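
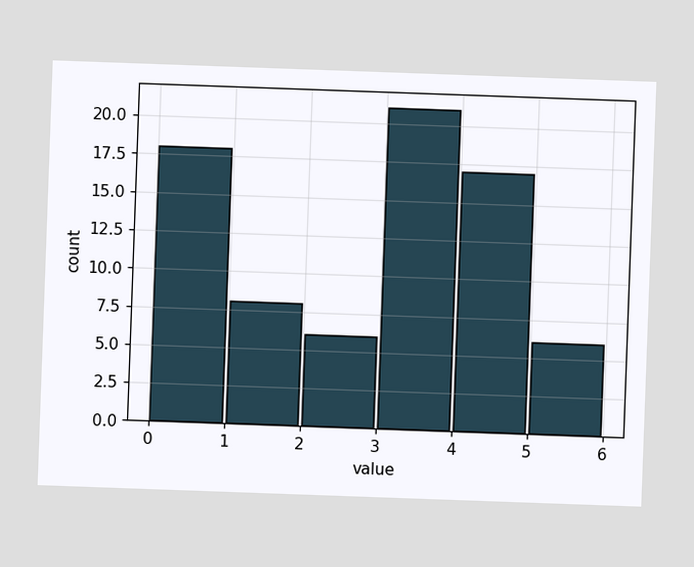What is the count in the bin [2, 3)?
6

The chart is tilted about 2° clockwise. The [2, 3) bin has height 6.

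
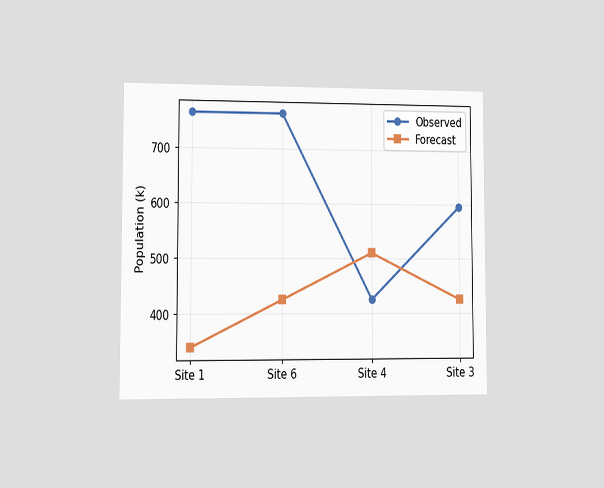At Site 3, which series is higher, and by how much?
The chart is viewed at a slight angle. At Site 3, Observed sits above the other line by 170k.

Observed, by 170k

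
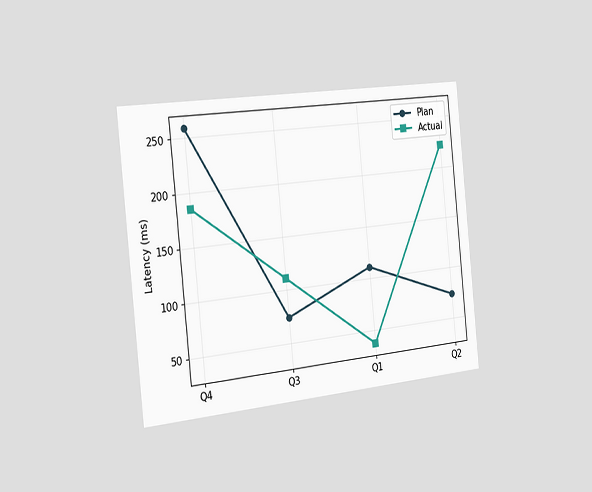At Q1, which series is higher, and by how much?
The chart is tilted about 6° counter-clockwise and viewed slightly from the left. At Q1, Plan sits above the other line by 74ms.

Plan, by 74ms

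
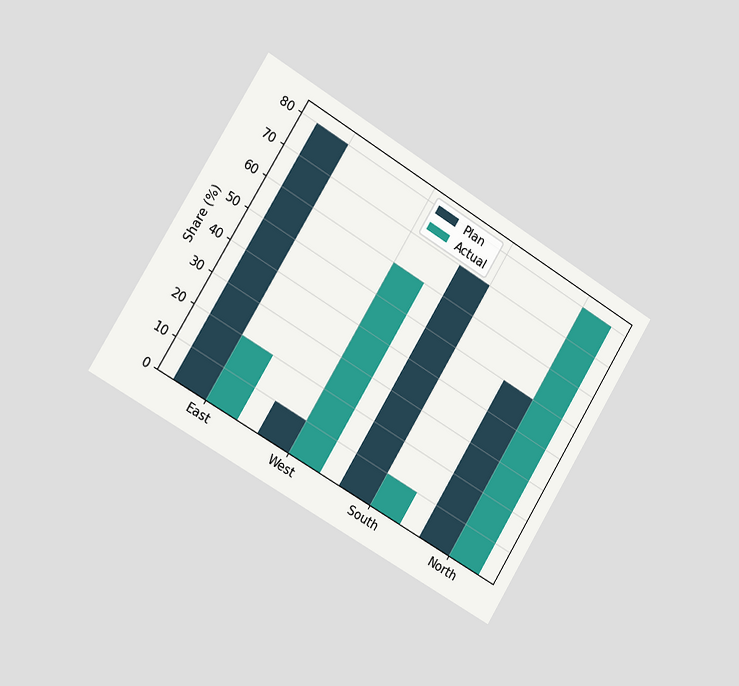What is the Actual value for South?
The chart is tilted about 31° clockwise and viewed slightly from the left. The Actual bar at South reaches 10% on the y-axis.

10%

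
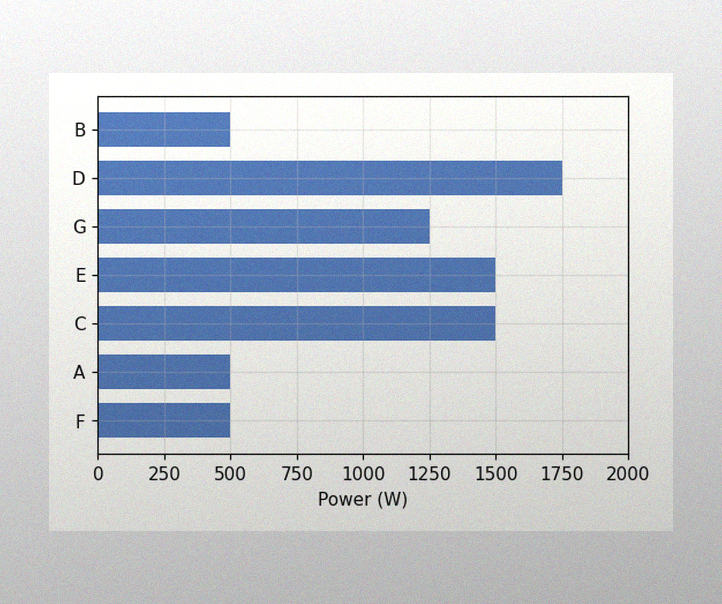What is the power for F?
500W

The image has some photo noise and uneven lighting. Reading along the chart's x-axis, the F bar reaches 500W.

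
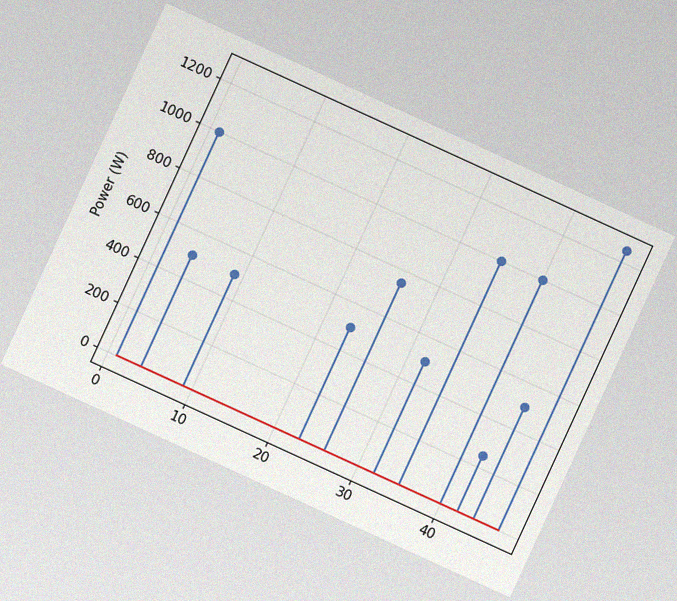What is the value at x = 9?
500W

The chart is tilted about 25° clockwise, with some photo noise. The stem at x=9 reaches 500W.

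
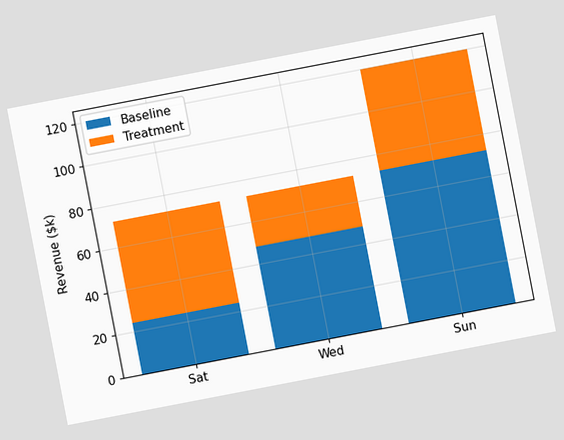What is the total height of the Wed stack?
$72k

The chart is tilted about 11° counter-clockwise. The Wed stack's top reaches $72k on the y-axis.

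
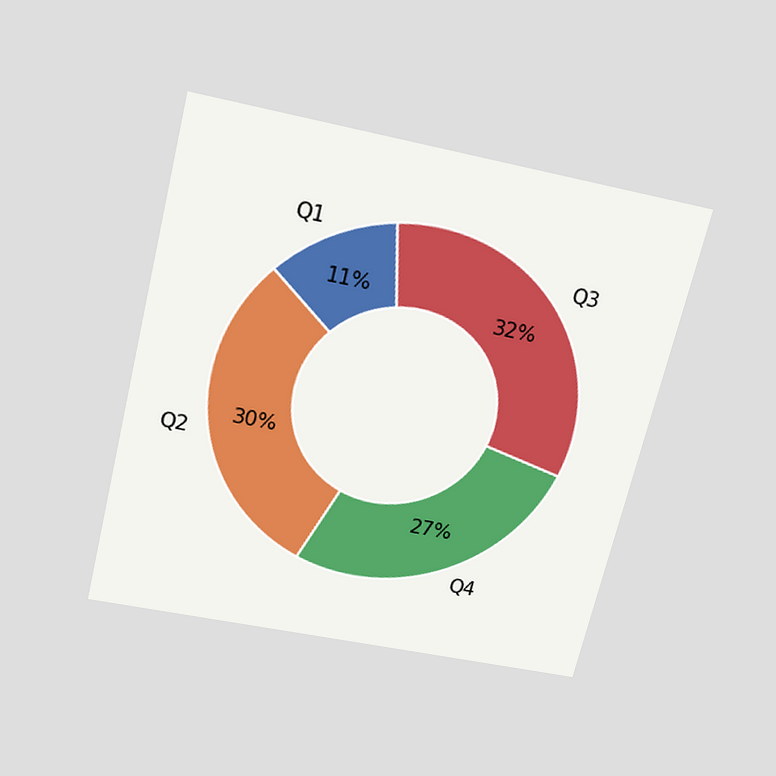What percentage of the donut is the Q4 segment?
27%

The chart is tilted about 14° clockwise and viewed slightly from above. The Q4 segment takes up 27% of the ring.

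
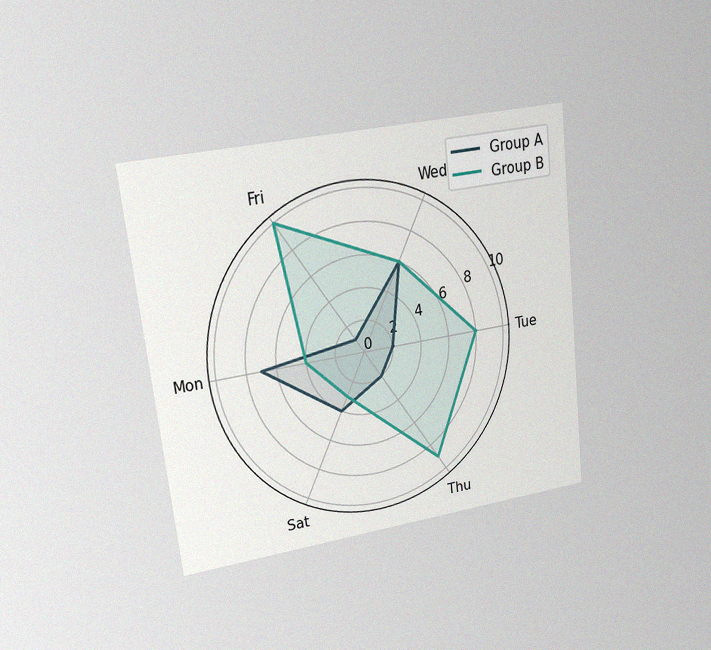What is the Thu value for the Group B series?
9

The chart is tilted about 7° counter-clockwise and viewed at a slight angle, with some photo noise. On the Thu axis, Group B reaches 9.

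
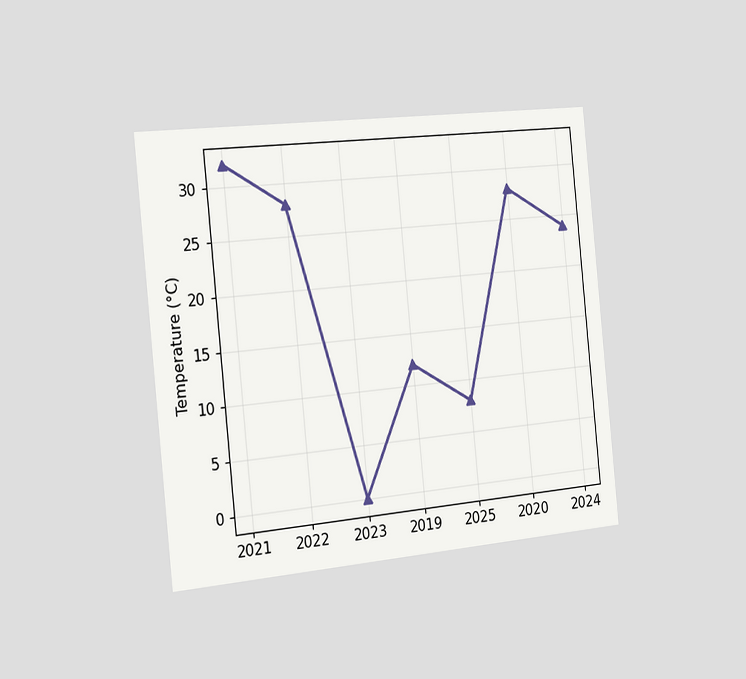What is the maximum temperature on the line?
32°C

The chart is tilted about 6° counter-clockwise and viewed slightly from the left. The highest point is at 2021, and reading across to the y-axis gives 32°C.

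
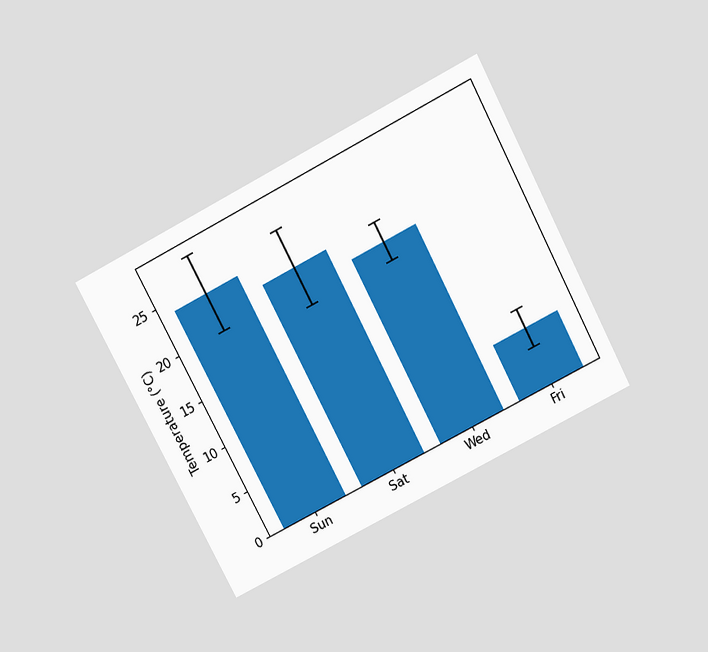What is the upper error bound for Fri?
The chart is tilted about 28° counter-clockwise and viewed slightly from above. The Fri bar's upper whisker reaches 8°C.

8°C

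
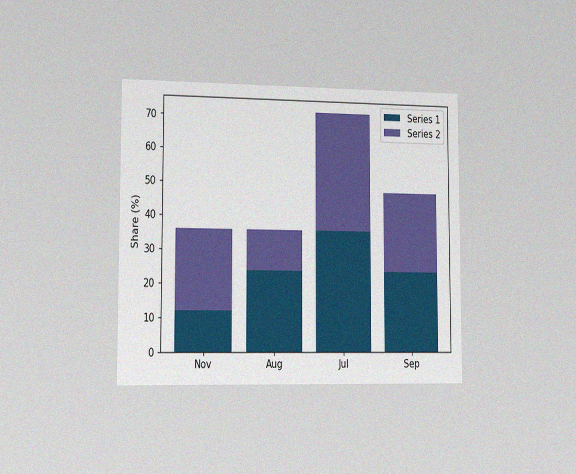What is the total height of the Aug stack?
The chart is viewed slightly from the left, with some photo noise. The Aug stack's top reaches 36% on the y-axis.

36%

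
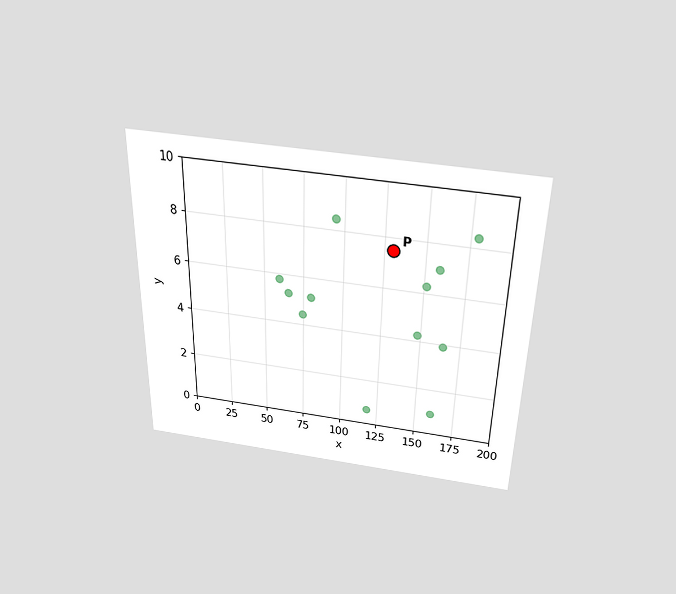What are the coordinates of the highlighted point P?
(130, 7.5)

The chart is viewed slightly from above. Following the gridlines from P to each axis, P sits at (130, 7.5).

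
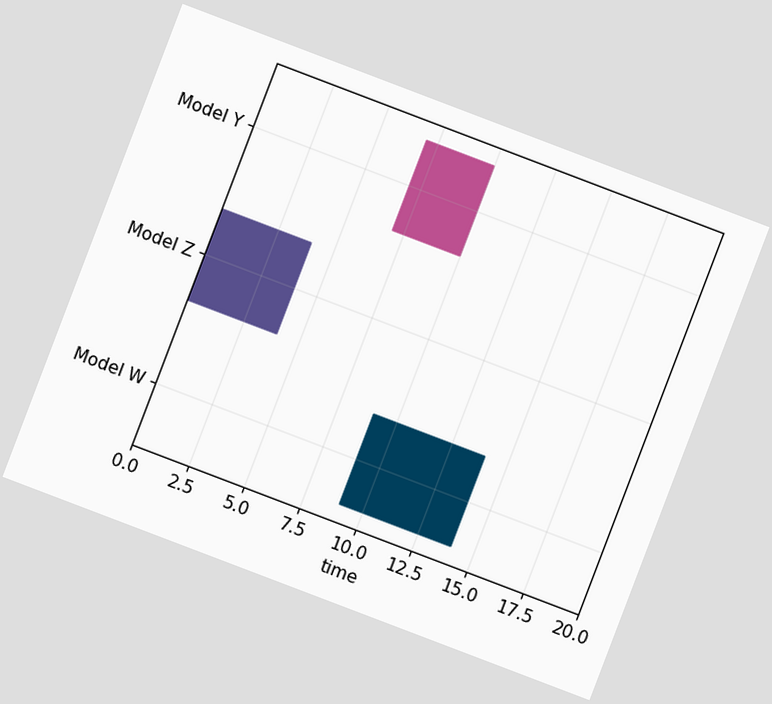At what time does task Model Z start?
0

The chart is tilted about 21° clockwise. The Model Z bar begins at t=0.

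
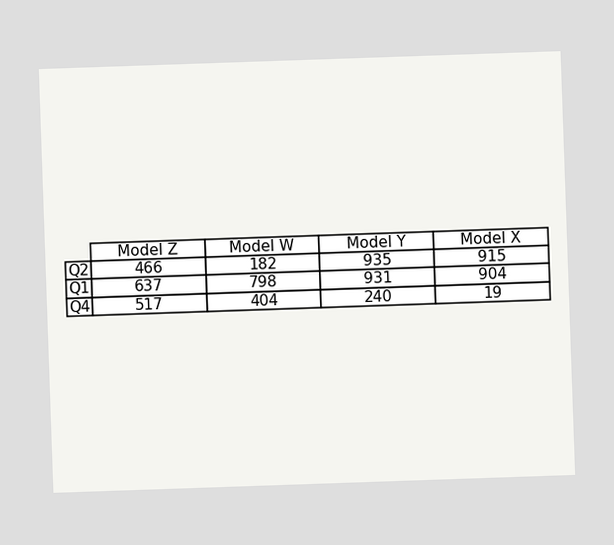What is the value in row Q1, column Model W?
The (Q1, Model W) cell reads 798.

798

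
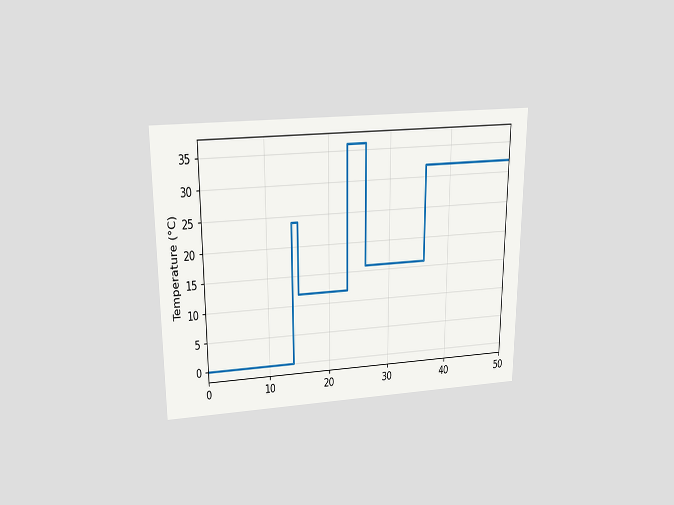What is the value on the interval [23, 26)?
The chart is viewed slightly from above. On [23, 26) the step sits at 36°C.

36°C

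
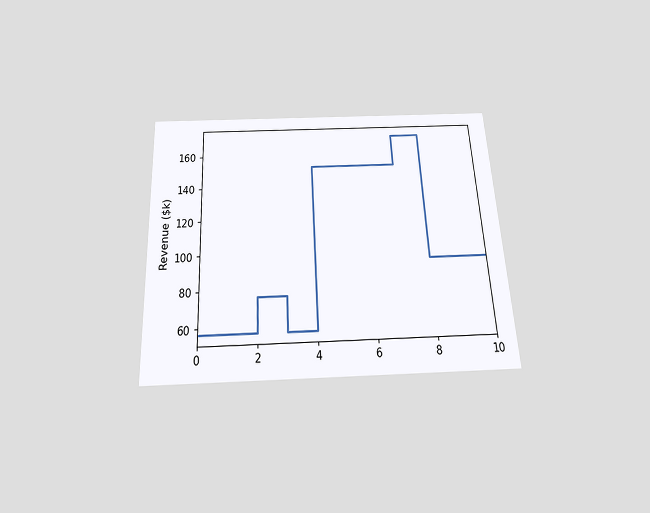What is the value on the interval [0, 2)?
The chart is tilted about 3° counter-clockwise and viewed slightly from below. On [0, 2) the step sits at $57k.

$57k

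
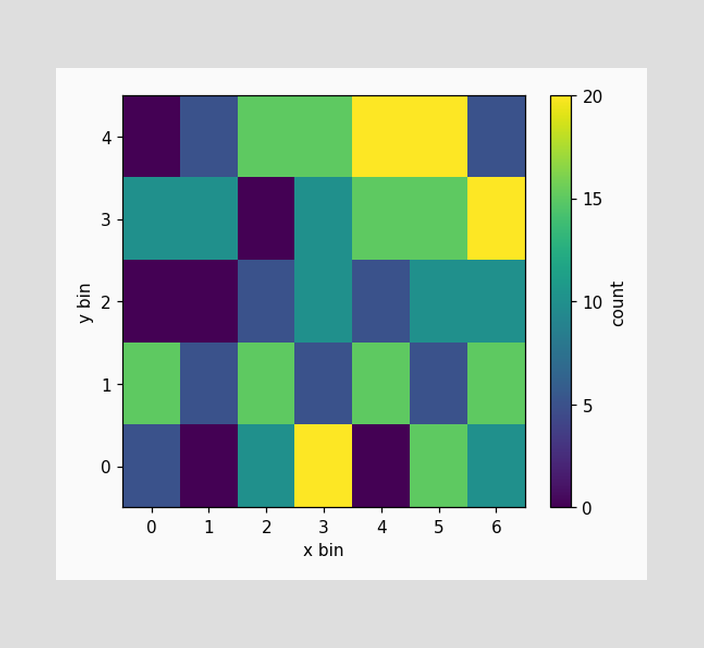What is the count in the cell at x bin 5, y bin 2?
10

Matching the cell (5, 2) against the colorbar gives 10.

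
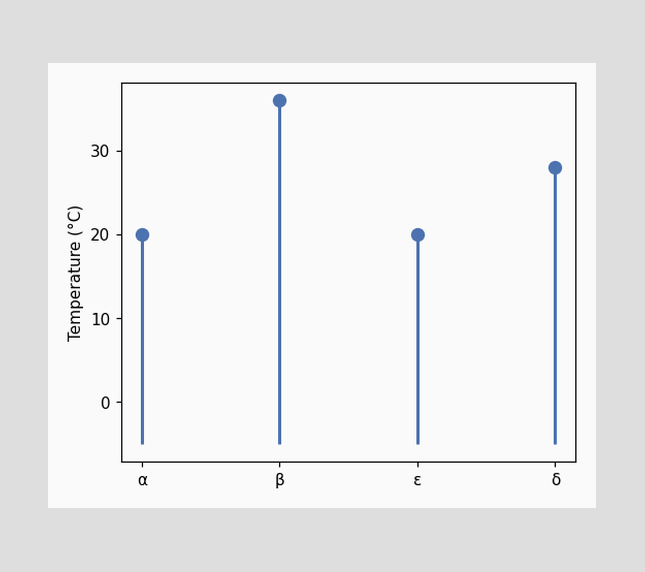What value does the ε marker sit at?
The ε marker sits at 20°C.

20°C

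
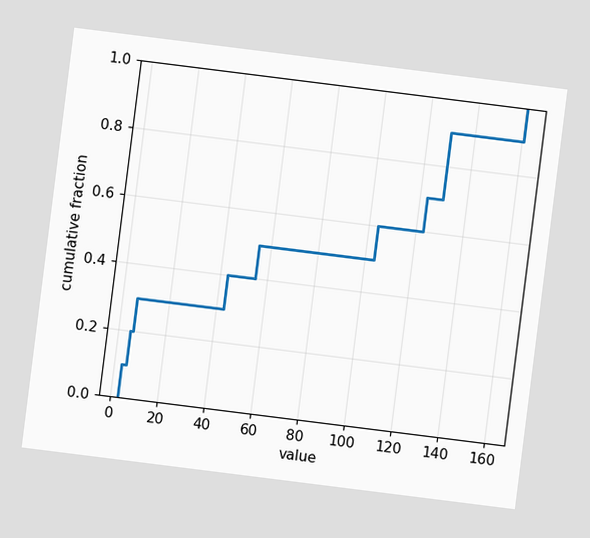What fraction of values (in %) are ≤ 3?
10%

The chart is tilted about 7° clockwise. At x=3 the ECDF step is at 10%.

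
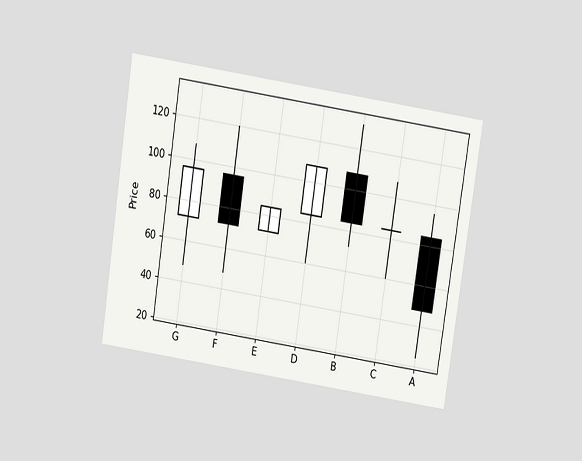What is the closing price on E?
The chart is tilted about 9° clockwise and viewed slightly from above. The E candle closes at 84.

84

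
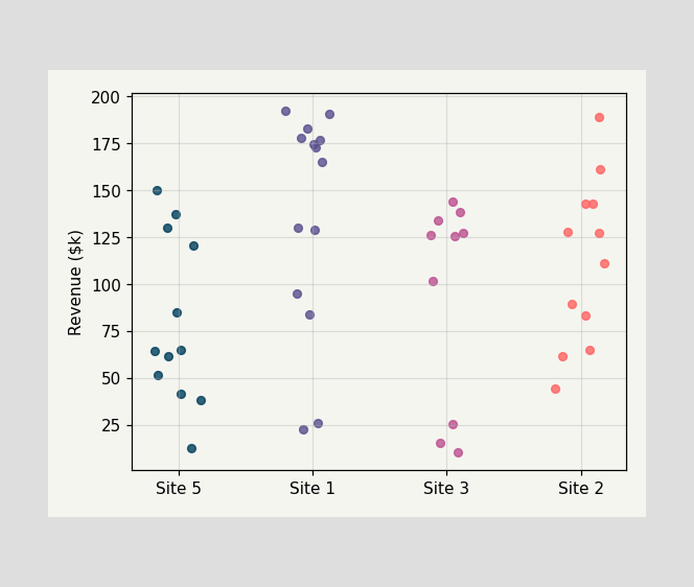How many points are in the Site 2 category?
Counting the markers in the Site 2 column gives 12.

12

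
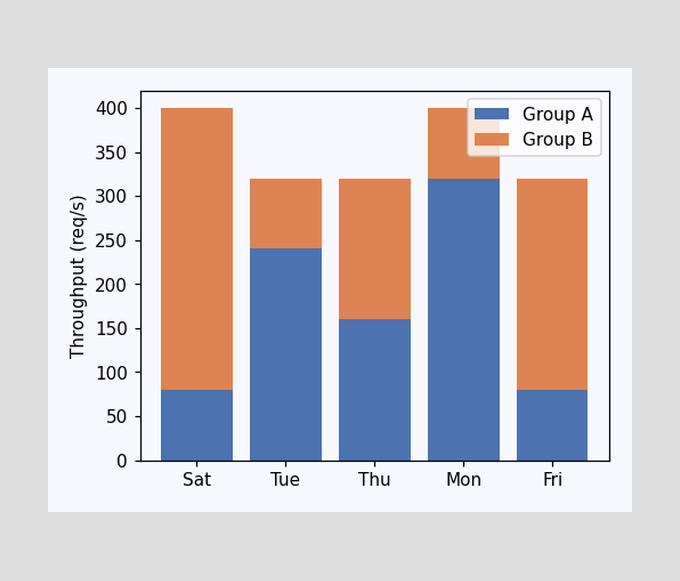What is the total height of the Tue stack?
320req/s

The Tue stack's top reaches 320req/s on the y-axis.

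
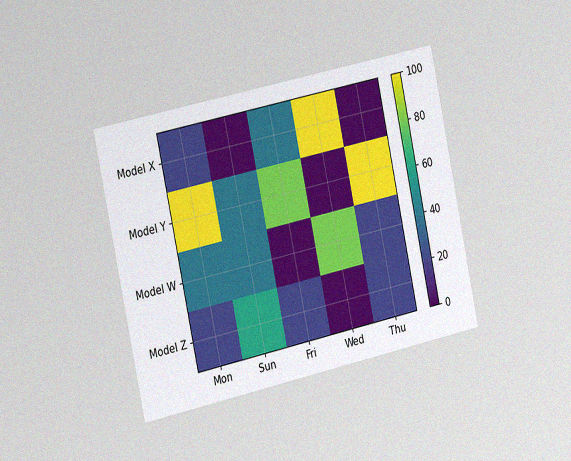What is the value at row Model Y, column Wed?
The chart is tilted about 12° counter-clockwise and viewed slightly from the left, with some photo noise. Matching cell (Model Y, Wed) against the colorbar gives 0.

0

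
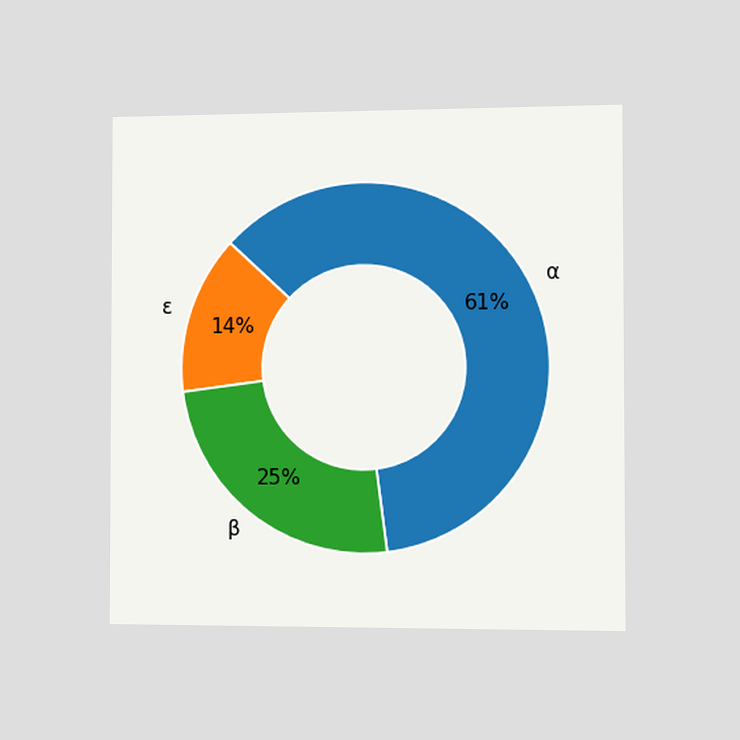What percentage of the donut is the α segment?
61%

The chart is viewed slightly from the right. The α segment takes up 61% of the ring.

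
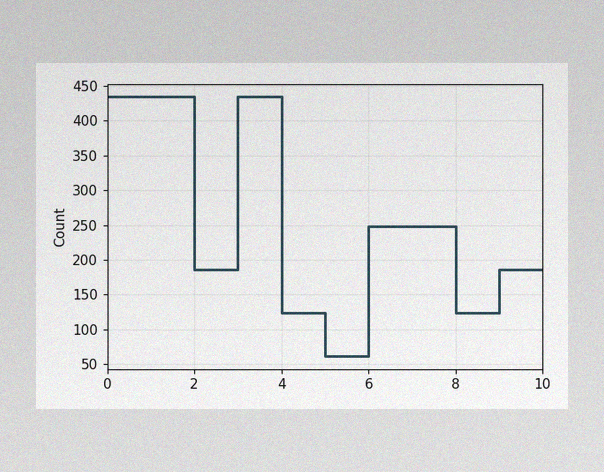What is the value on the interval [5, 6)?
The image has some photo noise and uneven lighting. On [5, 6) the step sits at 62.

62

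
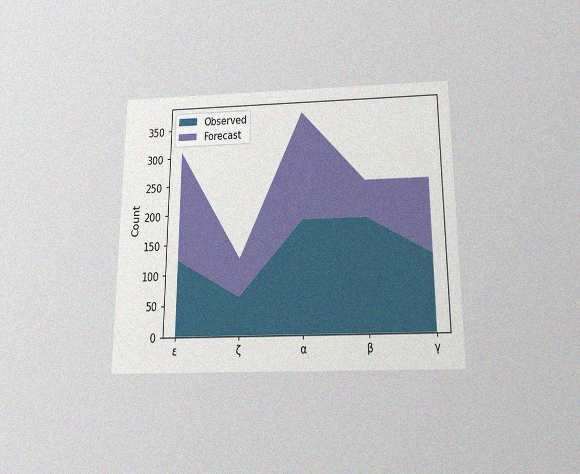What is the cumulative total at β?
248

The chart is viewed slightly from below, with some photo noise. The stacked total at β reaches 248.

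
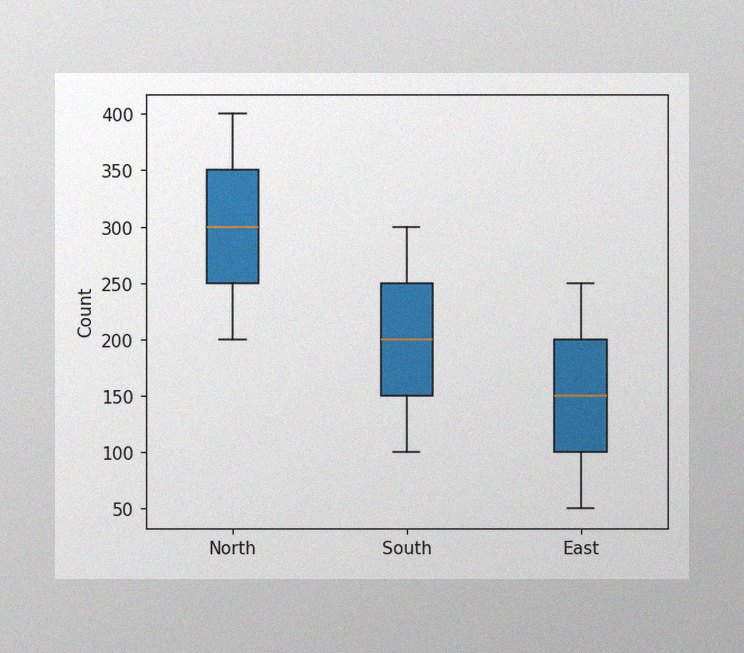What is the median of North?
The image has some photo noise and uneven lighting. The median line in the North box sits at 300.

300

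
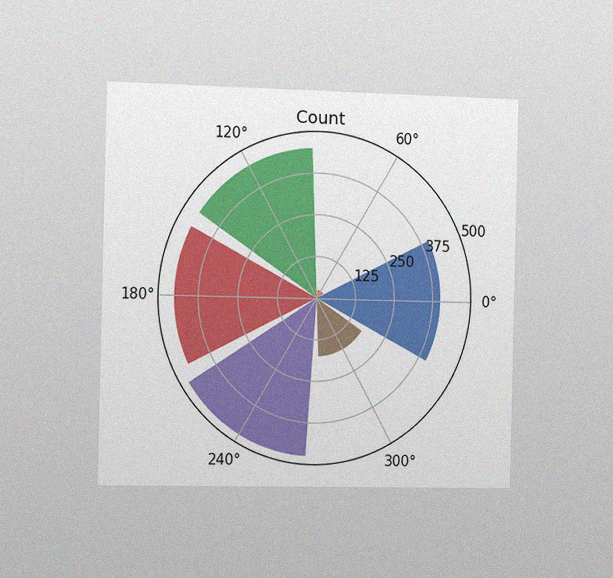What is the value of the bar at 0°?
400

The chart is viewed slightly from the left, with some photo noise. The bar at 0° reaches 400 on the radial axis.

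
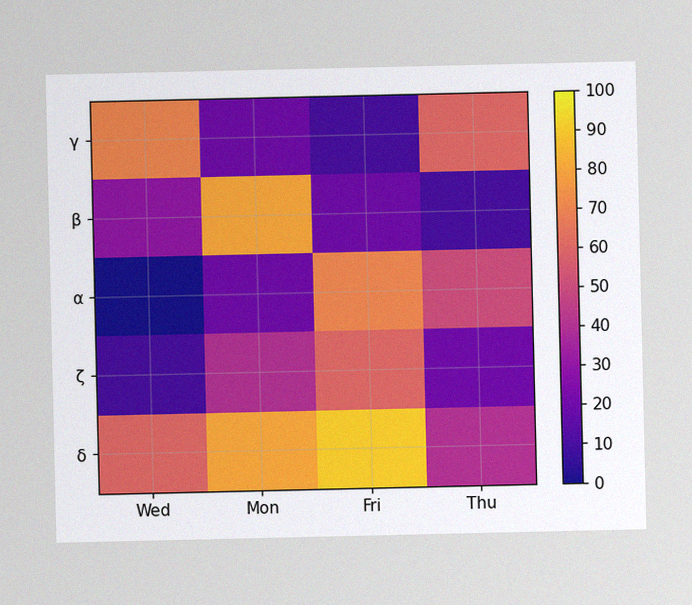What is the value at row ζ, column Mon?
40

The image has some photo noise and uneven lighting. Matching cell (ζ, Mon) against the colorbar gives 40.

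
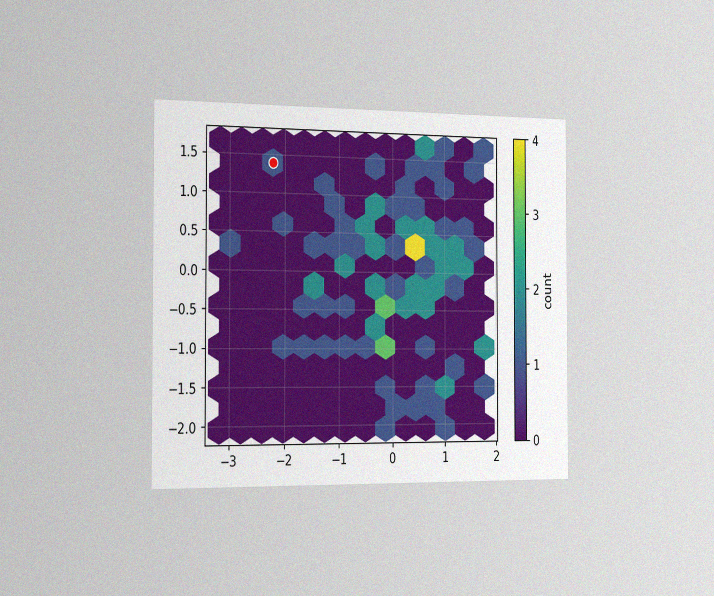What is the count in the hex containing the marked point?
1

The chart is viewed slightly from the left, with some photo noise. The marked hex reads 1 on the colorbar.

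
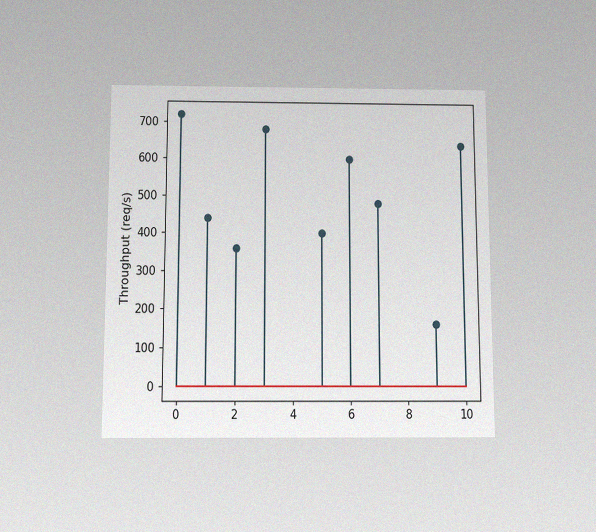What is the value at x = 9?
The chart is viewed slightly from below, with some photo noise. The stem at x=9 reaches 160req/s.

160req/s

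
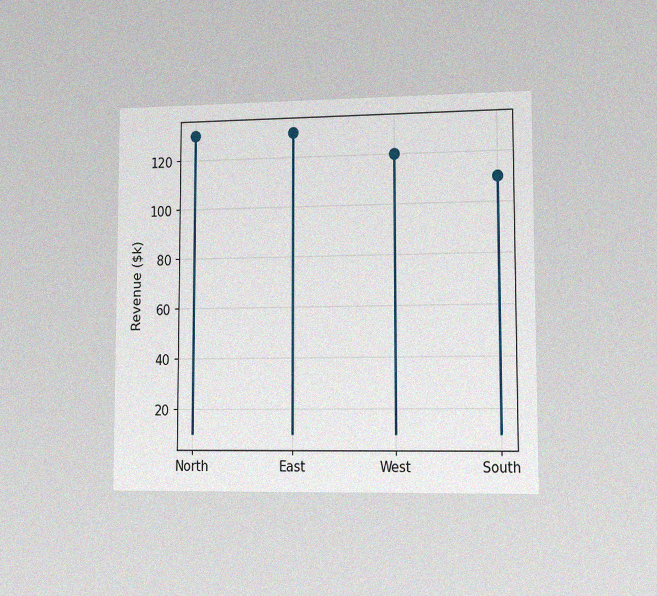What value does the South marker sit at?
$110k

The chart is viewed slightly from the right, with some photo noise. The South marker sits at $110k.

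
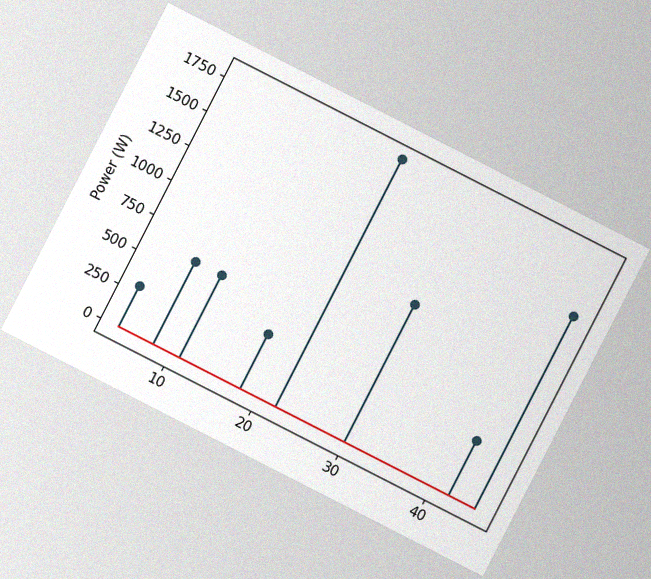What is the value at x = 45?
The chart is tilted about 27° clockwise, with some photo noise. The stem at x=45 reaches 1400W.

1400W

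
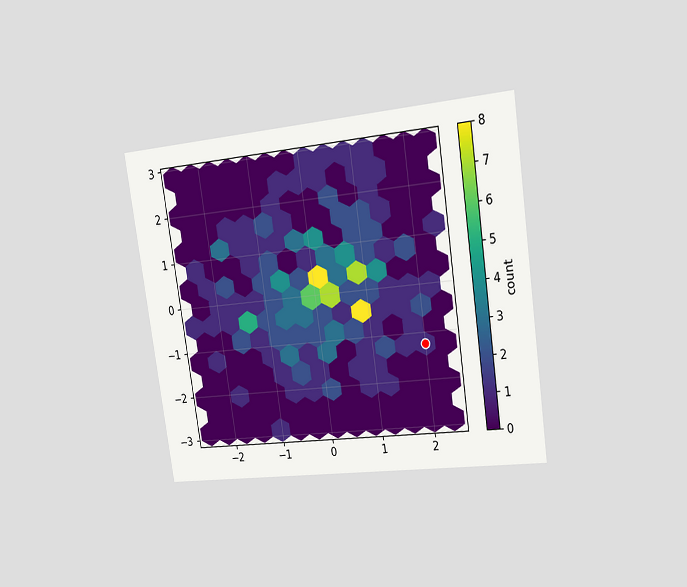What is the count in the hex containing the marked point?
1

The chart is tilted about 8° counter-clockwise and viewed slightly from the right. The marked hex reads 1 on the colorbar.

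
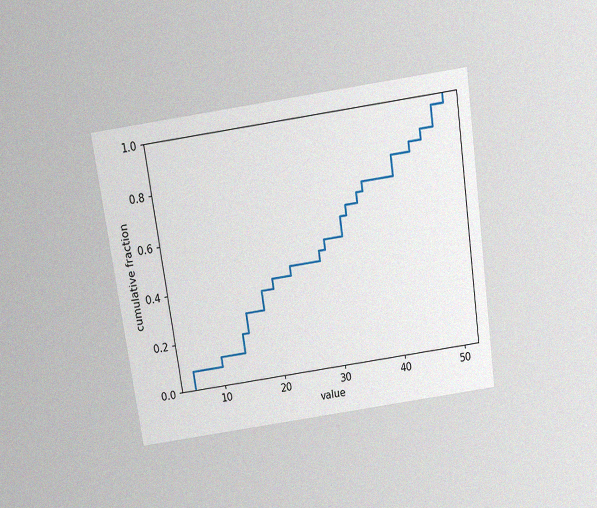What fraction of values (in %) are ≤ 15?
The chart is tilted about 8° counter-clockwise and viewed slightly from above, with some photo noise. At x=15 the ECDF step is at 28%.

28%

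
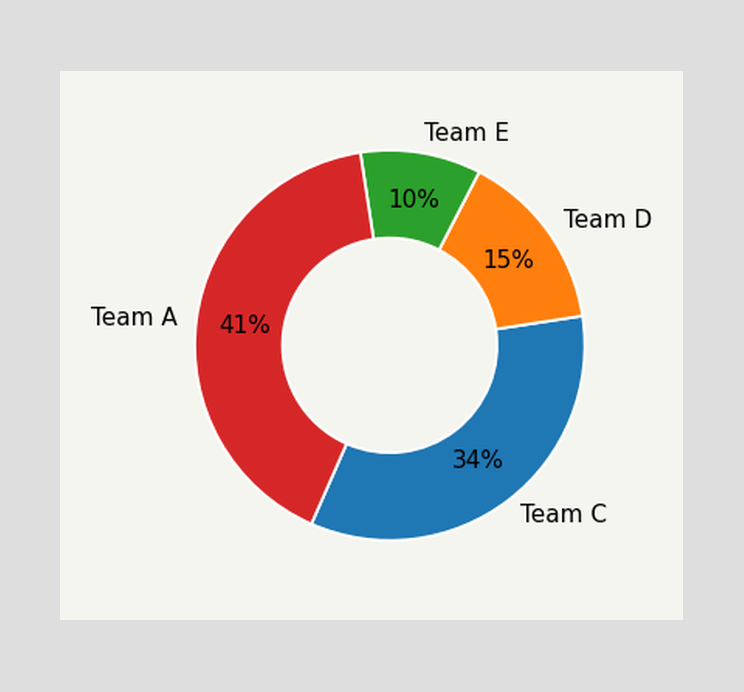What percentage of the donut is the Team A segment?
The Team A segment takes up 41% of the ring.

41%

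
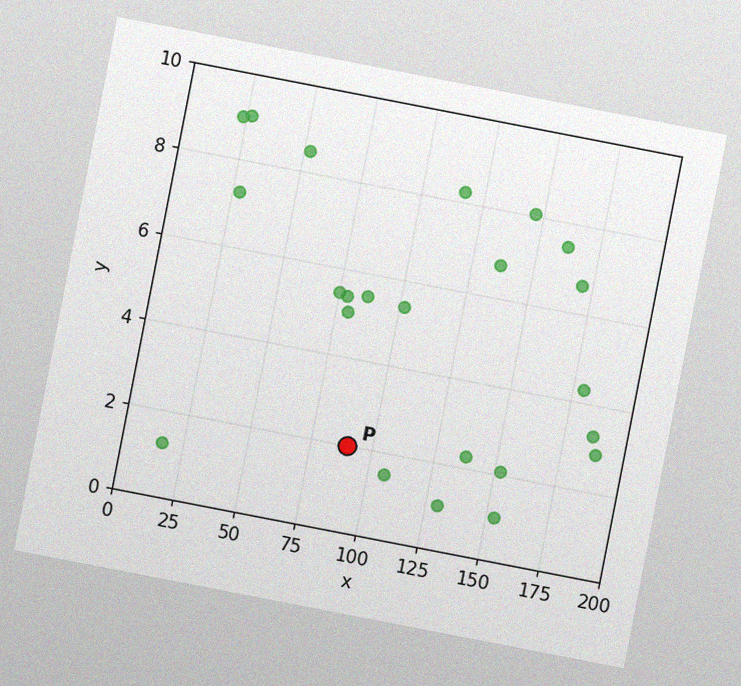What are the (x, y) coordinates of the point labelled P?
The chart is tilted about 11° clockwise, with some photo noise. Following the gridlines from P to each axis, P sits at (90, 2).

(90, 2)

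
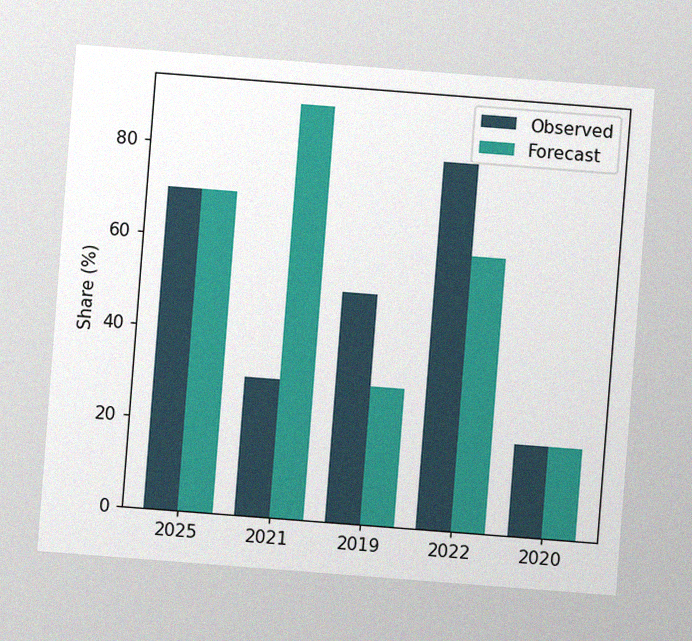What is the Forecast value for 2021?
90%

The chart is tilted about 4° clockwise, with some photo noise. The Forecast bar at 2021 reaches 90% on the y-axis.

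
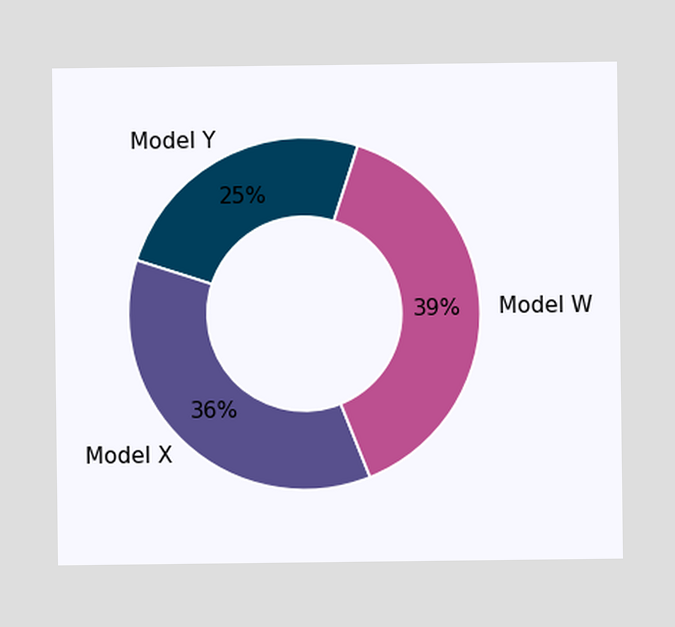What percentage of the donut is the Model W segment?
The Model W segment takes up 39% of the ring.

39%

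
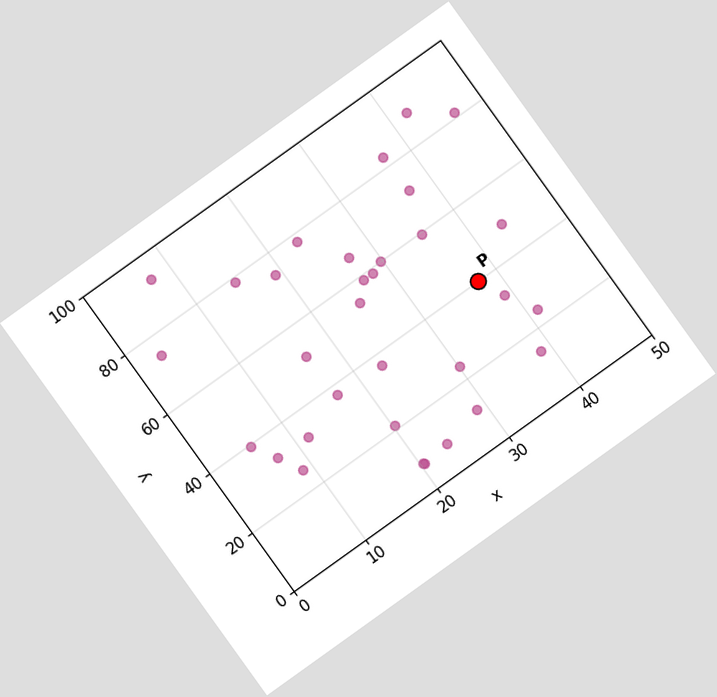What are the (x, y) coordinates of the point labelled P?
(37.5, 40)

The chart is tilted about 36° counter-clockwise. Following the gridlines from P to each axis, P sits at (37.5, 40).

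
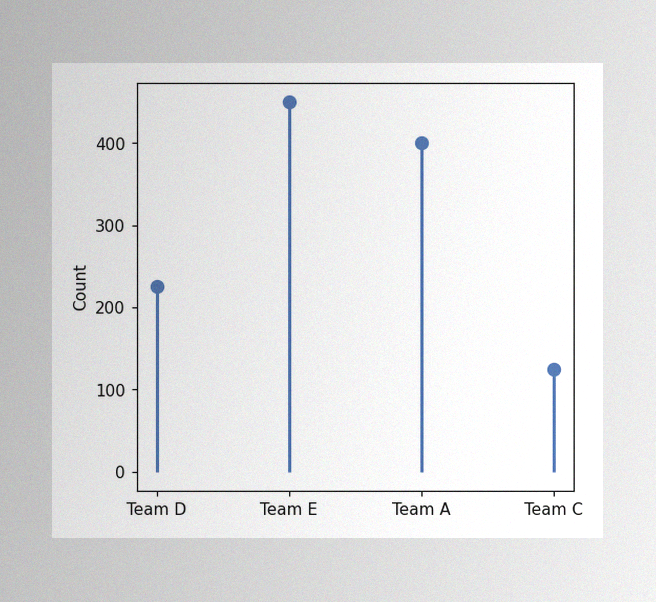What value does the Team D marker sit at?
225

The image has some photo noise and uneven lighting. The Team D marker sits at 225.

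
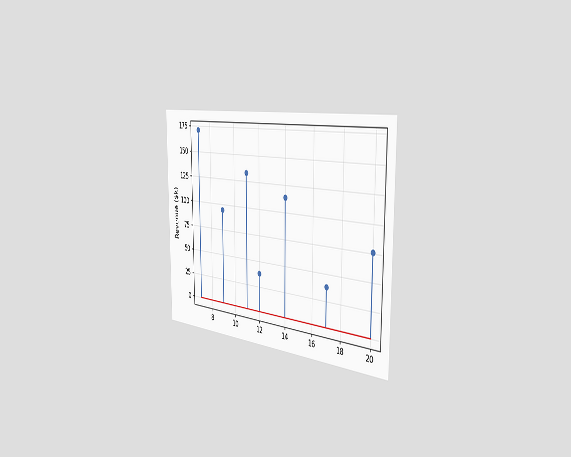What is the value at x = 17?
The chart is viewed slightly from the right. The stem at x=17 reaches $38k.

$38k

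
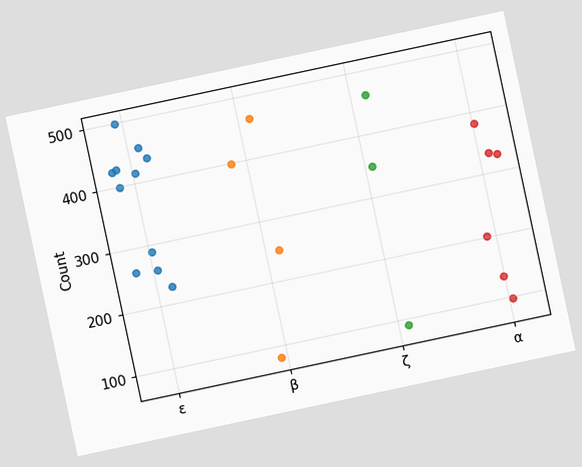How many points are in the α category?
The chart is tilted about 12° counter-clockwise. Counting the markers in the α column gives 6.

6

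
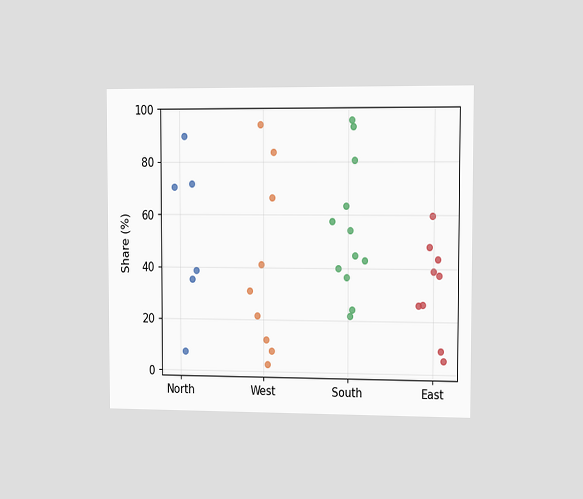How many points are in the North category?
6

The chart is viewed slightly from the right. Counting the markers in the North column gives 6.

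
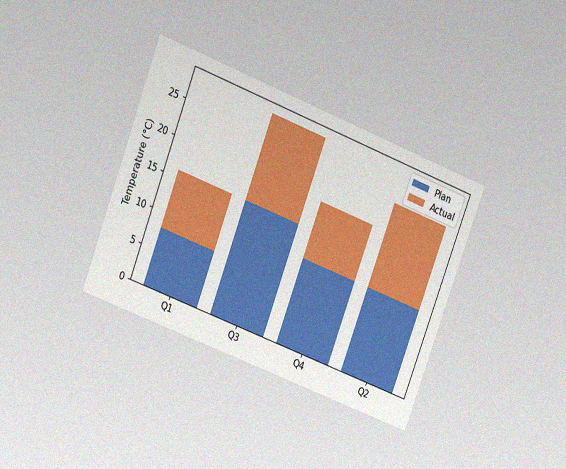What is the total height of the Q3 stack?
28°C

The chart is tilted about 21° clockwise and viewed at a slight angle, with some photo noise. The Q3 stack's top reaches 28°C on the y-axis.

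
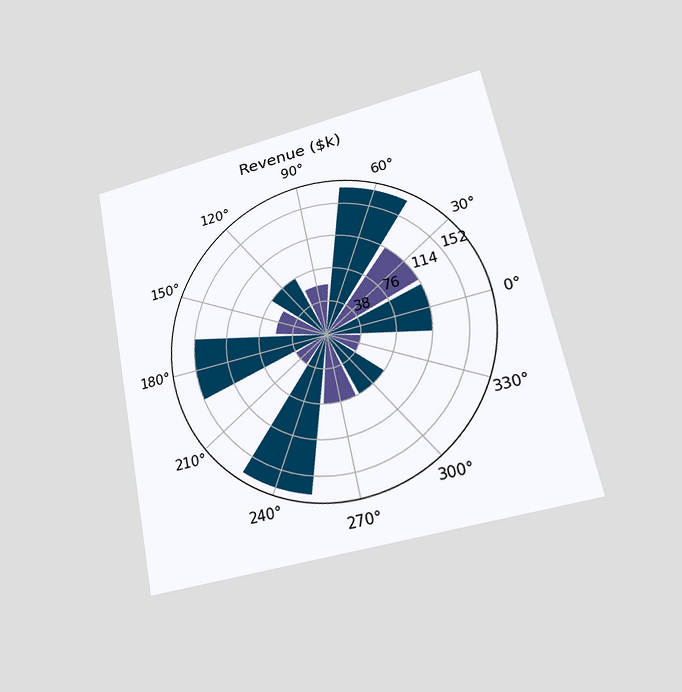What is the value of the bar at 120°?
$76k

The chart is tilted about 11° counter-clockwise and viewed at a slight angle. The bar at 120° reaches $76k on the radial axis.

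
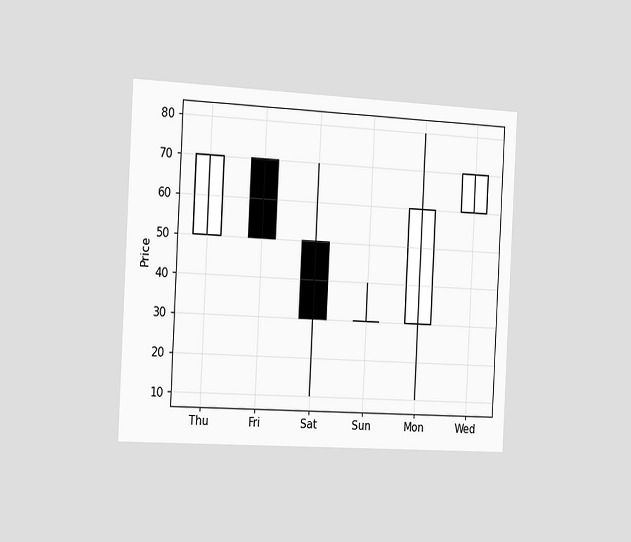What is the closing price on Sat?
The chart is tilted about 3° clockwise and viewed slightly from the left. The Sat candle closes at 30.

30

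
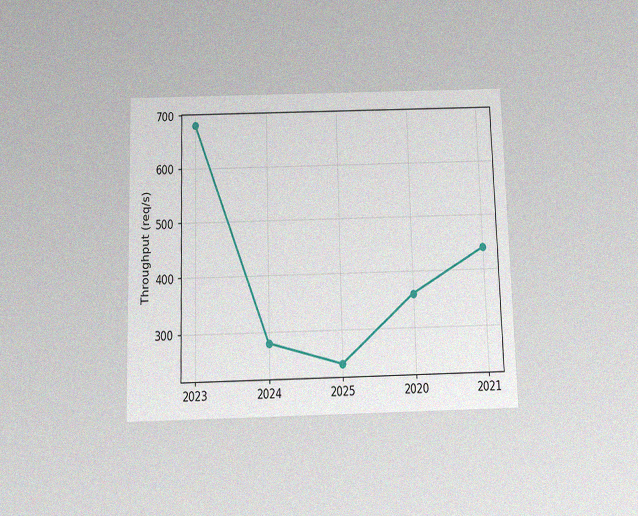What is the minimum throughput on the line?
240req/s

The chart is viewed slightly from below, with some photo noise. The lowest point is at 2025, and reading across to the y-axis gives 240req/s.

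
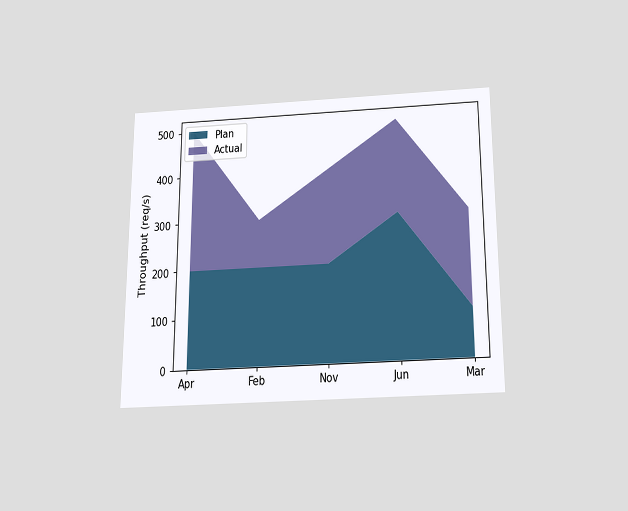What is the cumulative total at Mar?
The chart is viewed slightly from below. The stacked total at Mar reaches 300req/s.

300req/s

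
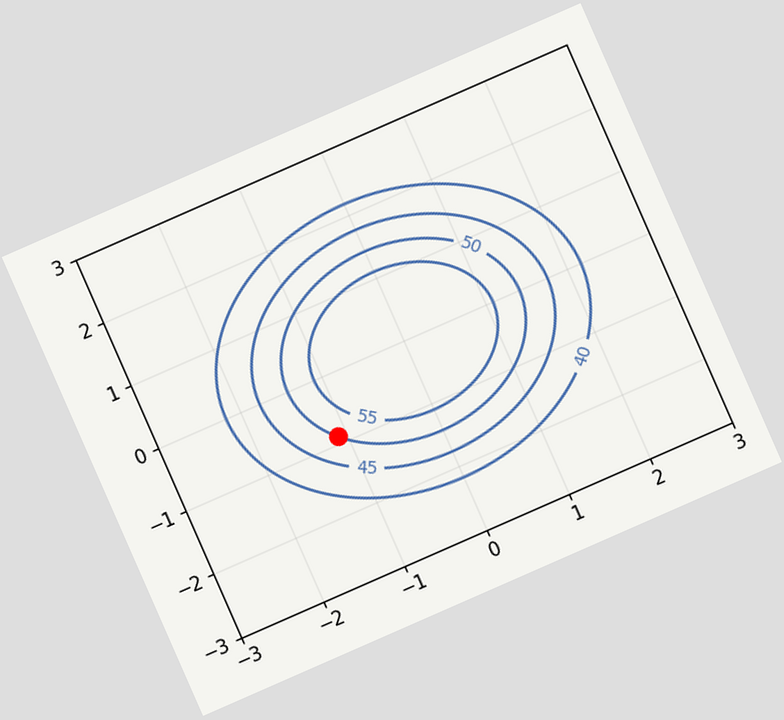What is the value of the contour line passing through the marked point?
The chart is tilted about 24° counter-clockwise. The marked point sits on the contour labelled 50.

50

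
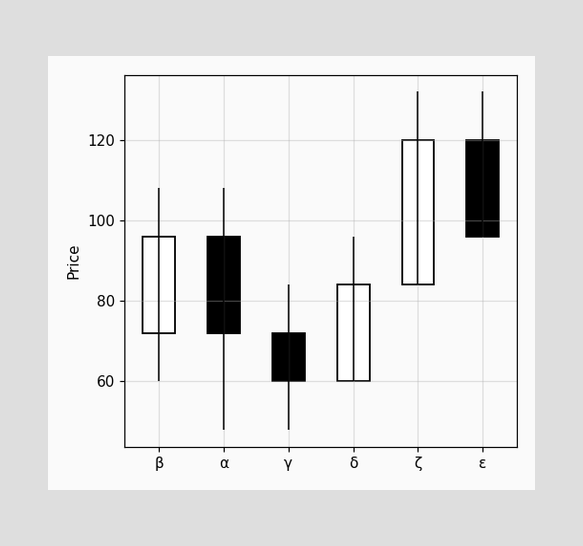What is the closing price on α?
The α candle closes at 72.

72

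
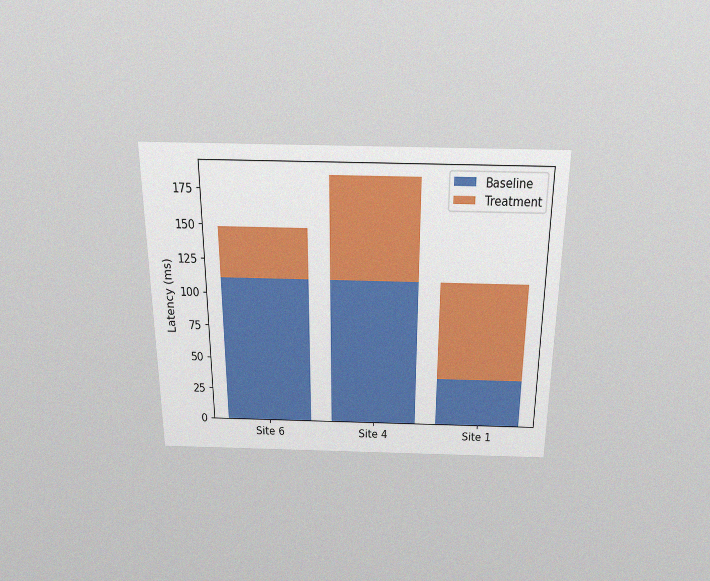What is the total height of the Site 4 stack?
The chart is viewed slightly from above, with some photo noise. The Site 4 stack's top reaches 185ms on the y-axis.

185ms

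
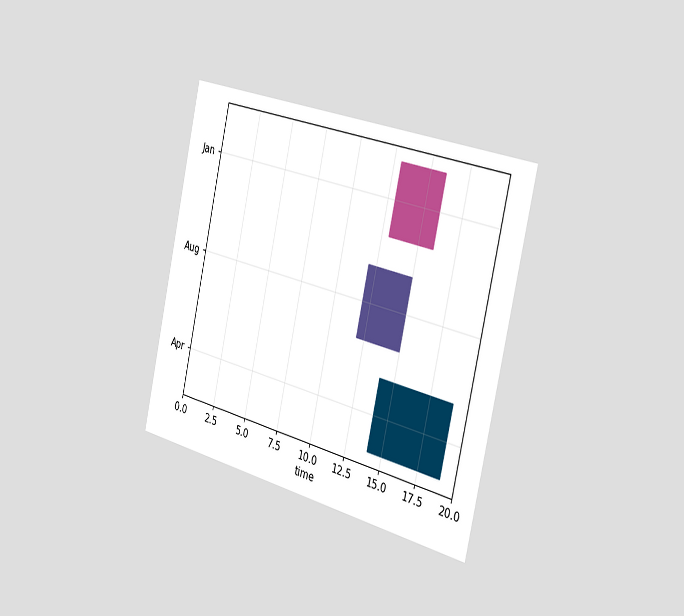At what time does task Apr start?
The chart is tilted about 13° clockwise and viewed slightly from the right. The Apr bar begins at t=14.

14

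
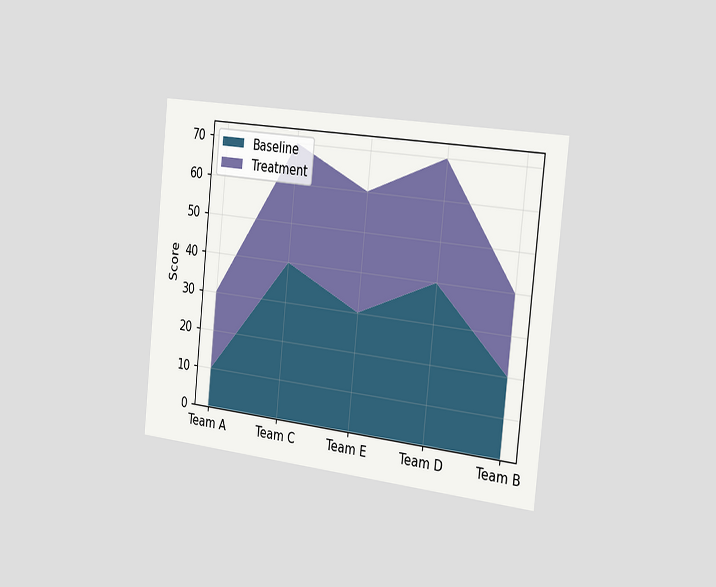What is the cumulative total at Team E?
The chart is tilted about 6° clockwise and viewed slightly from the right. The stacked total at Team E reaches 60.

60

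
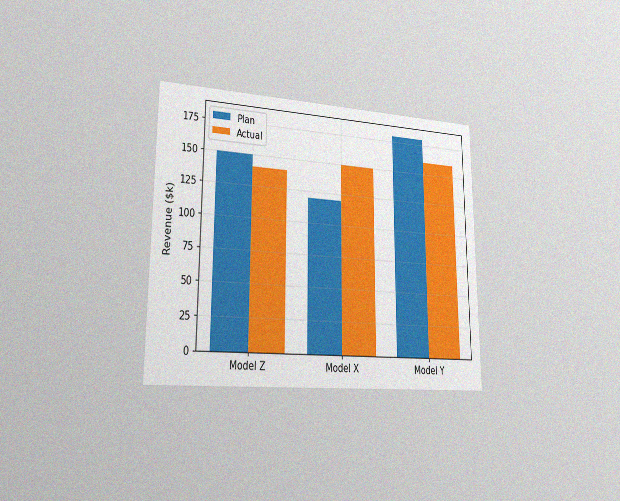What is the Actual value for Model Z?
The chart is viewed slightly from the left, with some photo noise. The Actual bar at Model Z reaches $140k on the y-axis.

$140k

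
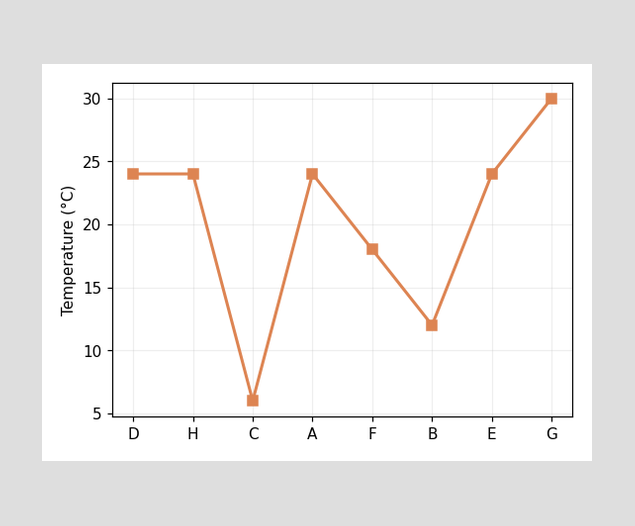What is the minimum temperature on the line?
6°C

The lowest point is at C, and reading across to the y-axis gives 6°C.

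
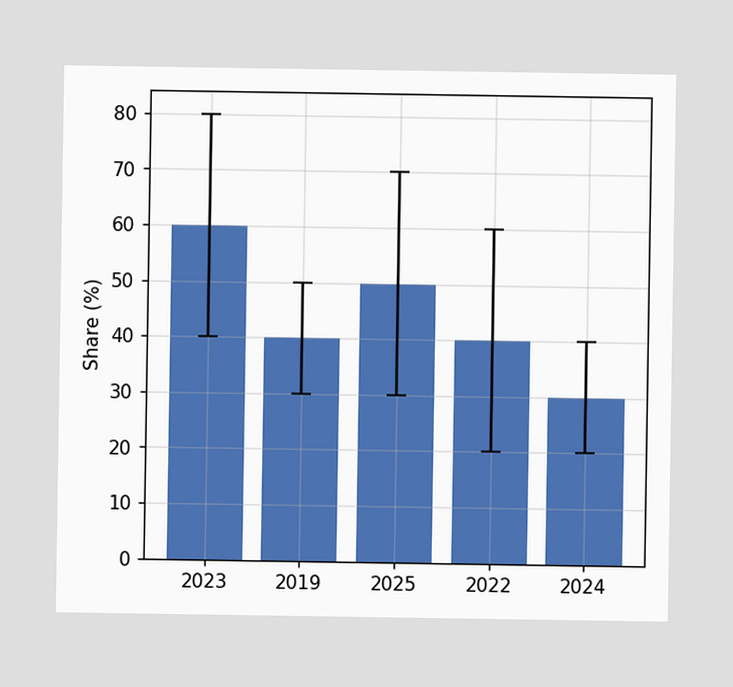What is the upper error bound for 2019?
50%

The 2019 bar's upper whisker reaches 50%.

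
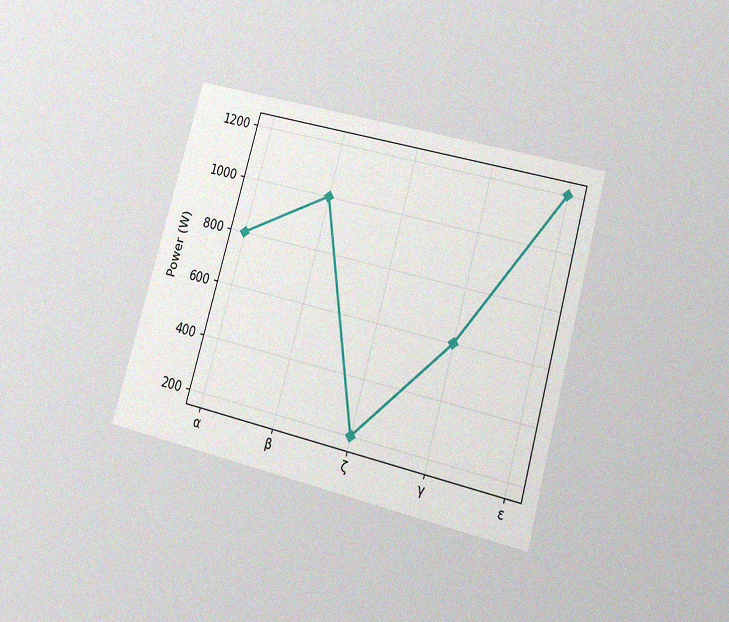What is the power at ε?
1200W

The chart is tilted about 16° clockwise and viewed at a slight angle, with some photo noise. At ε, the line is at 1200W.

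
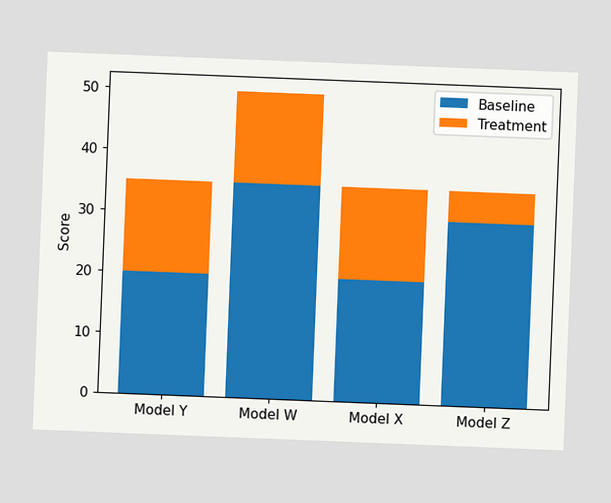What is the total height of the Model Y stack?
35

The chart is tilted about 2° clockwise. The Model Y stack's top reaches 35 on the y-axis.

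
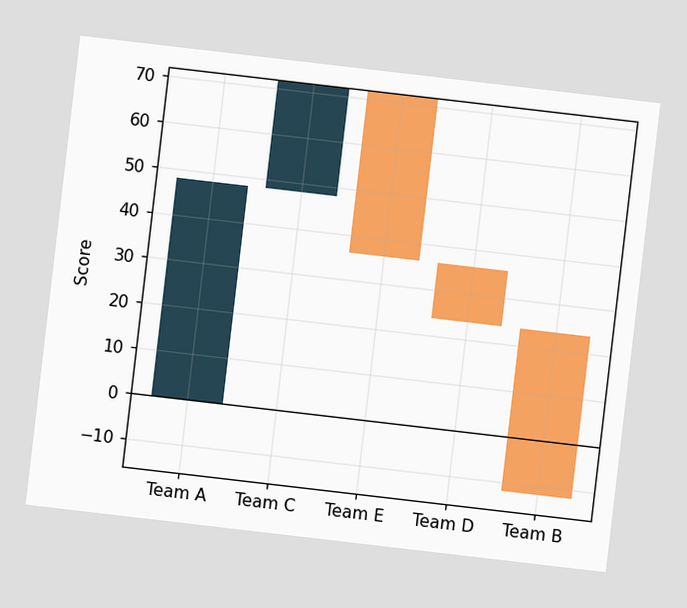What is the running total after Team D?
24

The chart is tilted about 7° clockwise. After Team D the running total reaches 24.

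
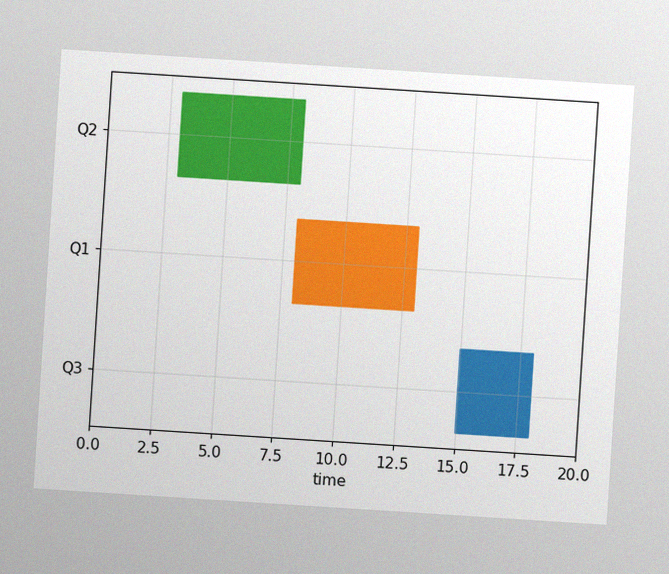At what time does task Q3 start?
The chart is tilted about 4° clockwise, with some photo noise. The Q3 bar begins at t=15.

15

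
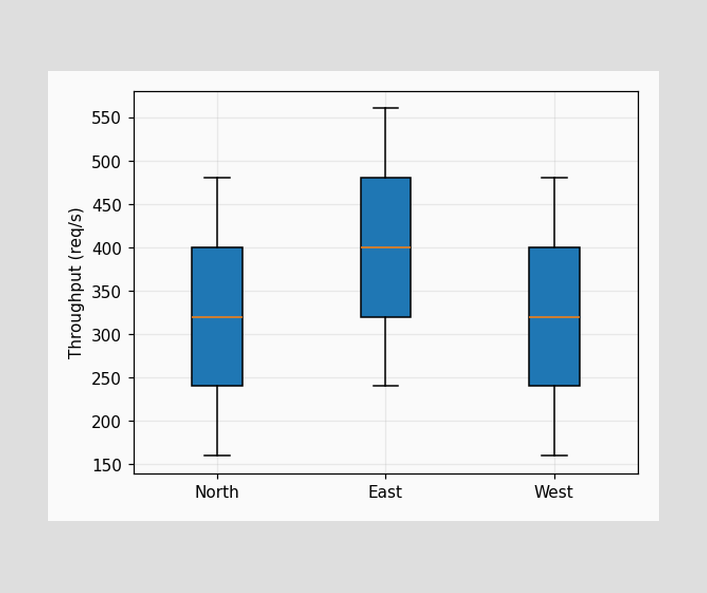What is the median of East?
The median line in the East box sits at 400req/s.

400req/s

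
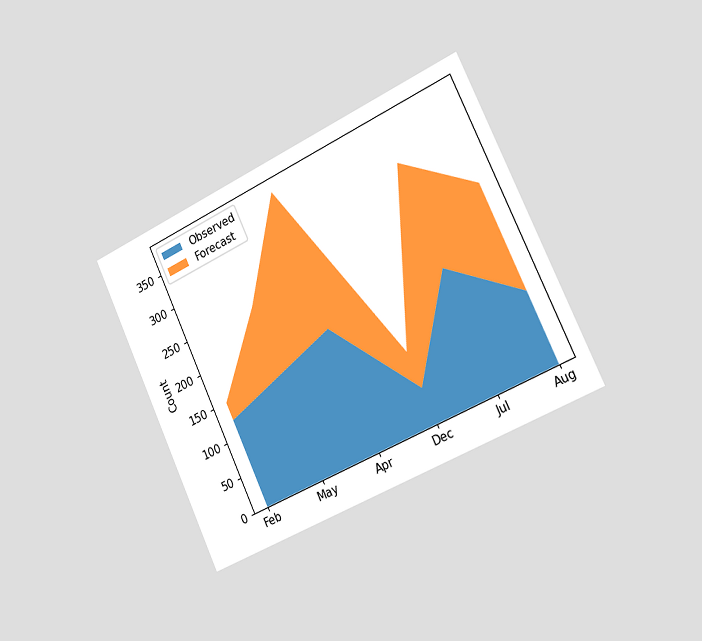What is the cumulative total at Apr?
375

The chart is tilted about 25° counter-clockwise and viewed slightly from the right. The stacked total at Apr reaches 375.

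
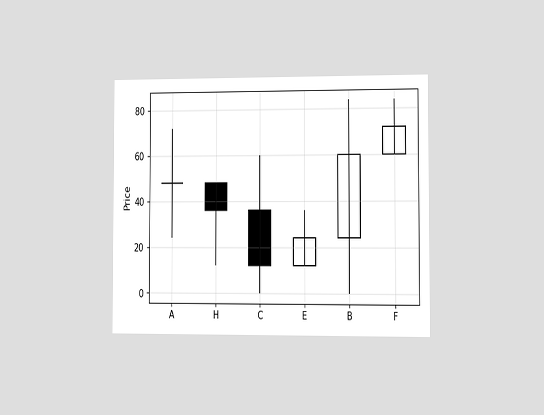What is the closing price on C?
The chart is viewed at a slight angle. The C candle closes at 12.

12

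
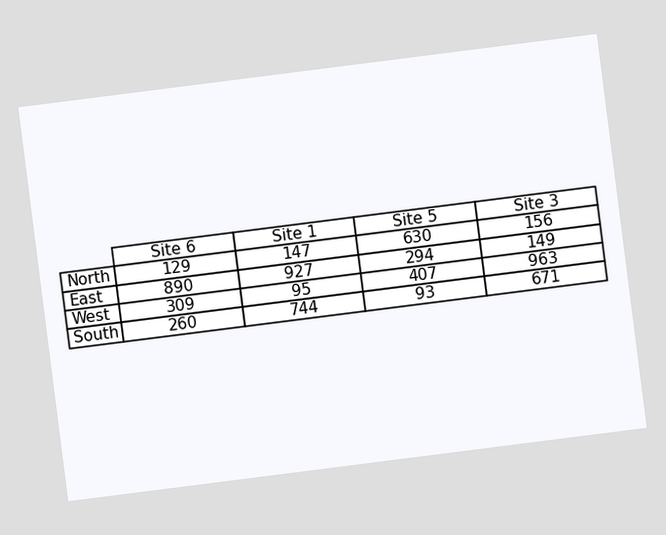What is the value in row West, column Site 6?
309

The chart is tilted about 7° counter-clockwise. The (West, Site 6) cell reads 309.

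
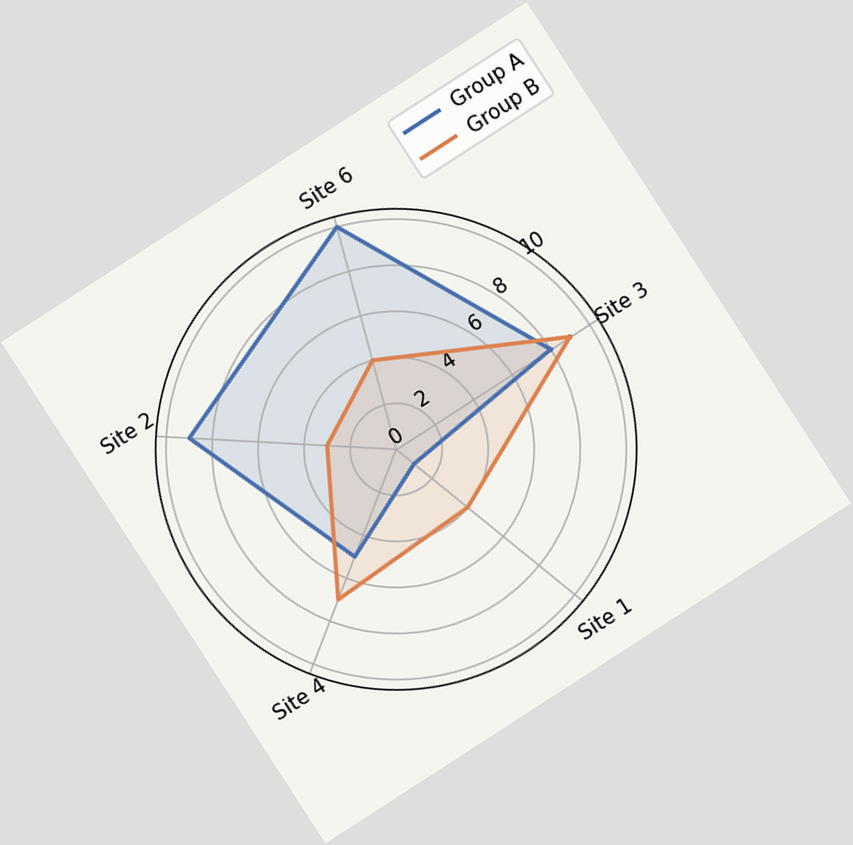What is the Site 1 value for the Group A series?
The chart is tilted about 33° counter-clockwise. On the Site 1 axis, Group A reaches 1.

1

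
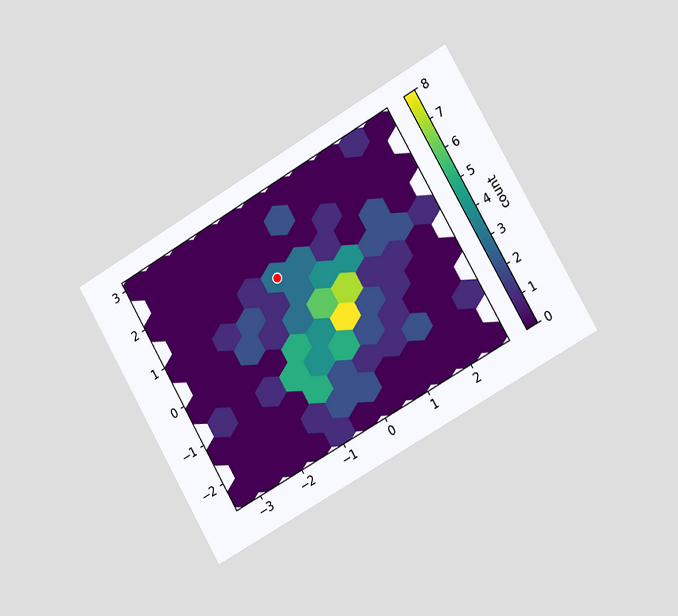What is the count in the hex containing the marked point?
The chart is tilted about 30° counter-clockwise and viewed slightly from the right. The marked hex reads 3 on the colorbar.

3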